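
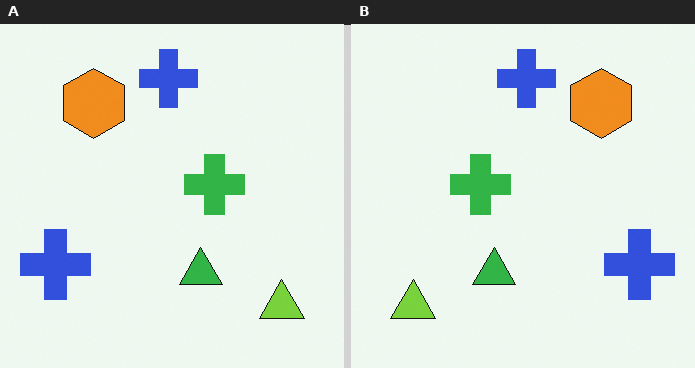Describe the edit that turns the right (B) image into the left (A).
Flipped horizontally (left ↔ right).

The lime triangle is in the bottom-left of the right (B) image and the bottom-right of the left (A) — shapes on opposite sides of the vertical midline have swapped in a mirror flip.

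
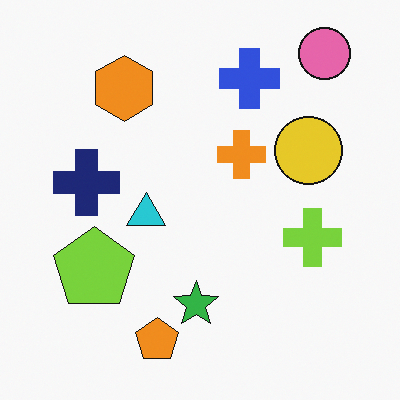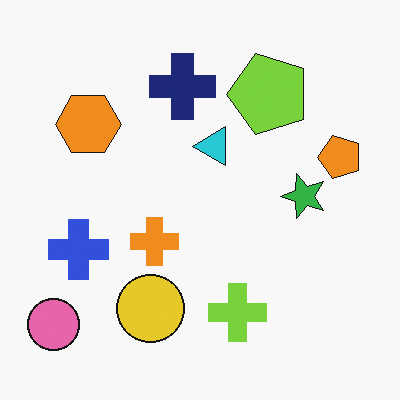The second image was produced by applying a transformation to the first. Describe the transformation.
The second image is the first transposed (reflected across the top-left ↔ bottom-right diagonal).

Shapes have swapped their row and column positions — what was in the top-right is now in the bottom-left — a diagonal reflection.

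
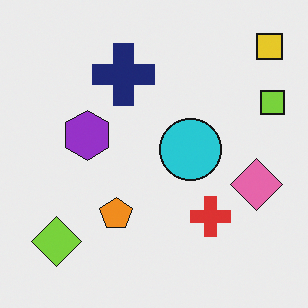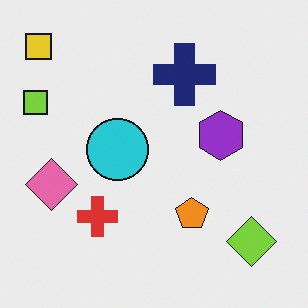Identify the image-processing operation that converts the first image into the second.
The transformation is: flipped horizontally (left ↔ right).

The lime square is in the top-right of the first image and the top-left of the second — shapes on opposite sides of the vertical midline have swapped in a mirror flip.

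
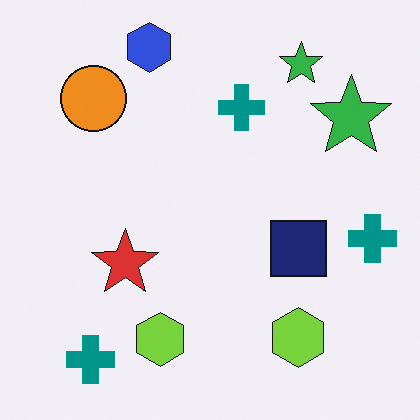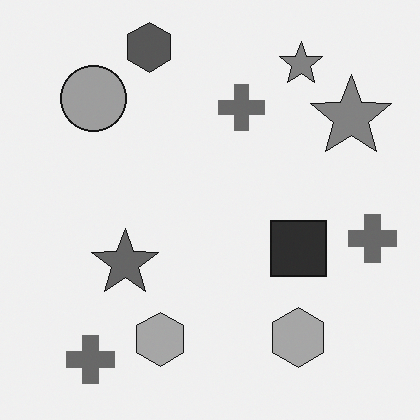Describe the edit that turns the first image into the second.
The second image is the first converted to grayscale.

All color is removed — every shape is now a shade of grey.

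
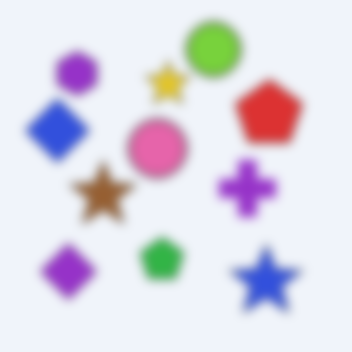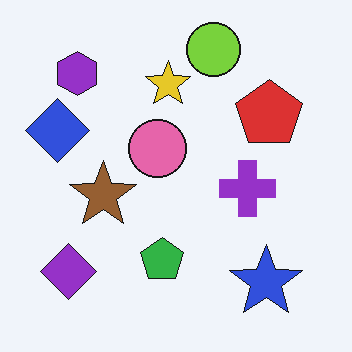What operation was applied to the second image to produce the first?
The image was strongly gaussian-blurred.

Shape edges and outlines are uniformly softened across the whole image.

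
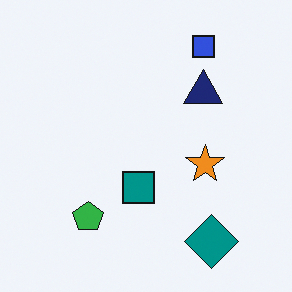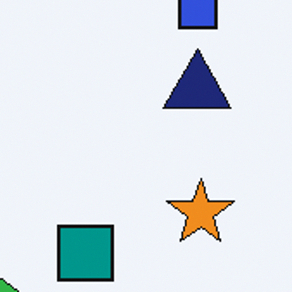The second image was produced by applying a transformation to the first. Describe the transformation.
This is the original image cropped to a noticeably smaller region and rescaled.

The visible shapes are larger and the field of view is narrower; shapes near the original edges may be partly or wholly outside the frame — a crop-and-rescale.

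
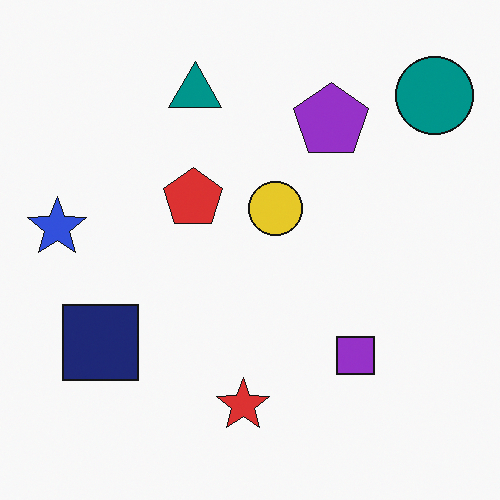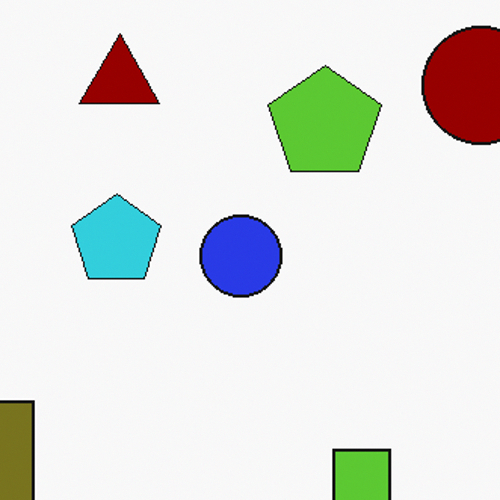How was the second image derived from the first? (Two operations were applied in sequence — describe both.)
The transformation is: hue-shifted by a large amount, then cropped to a modestly smaller region and rescaled.

Every shape's color has rotated by the same amount around the hue wheel — a uniform hue shift. The visible shapes are larger and the field of view is narrower; shapes near the original edges may be partly or wholly outside the frame — a crop-and-rescale.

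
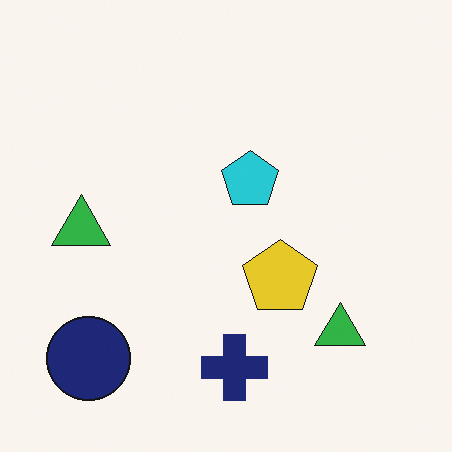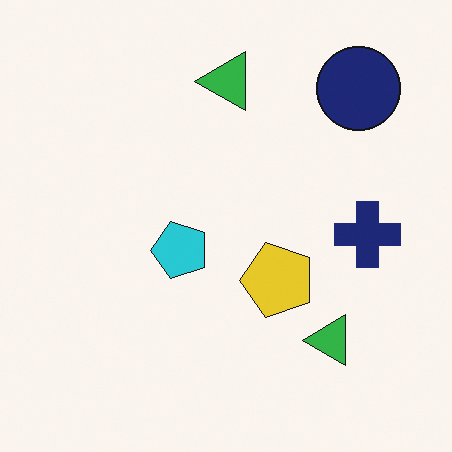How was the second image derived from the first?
It was transposed (reflected across the top-left ↔ bottom-right diagonal).

Shapes have swapped their row and column positions — what was in the top-right is now in the bottom-left — a diagonal reflection.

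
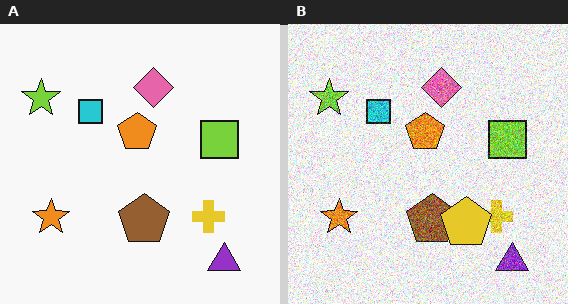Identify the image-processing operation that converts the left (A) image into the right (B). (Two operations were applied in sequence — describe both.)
Degraded with strong gaussian noise, then overlaid with an additional yellow pentagon.

Random speckle covers the whole image, including the flat background. A yellow pentagon appears in the right (B) image that is absent from the left (A).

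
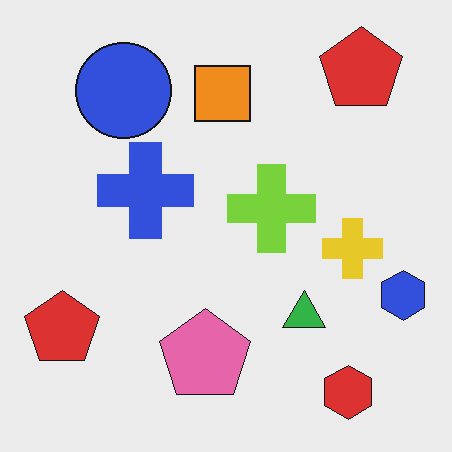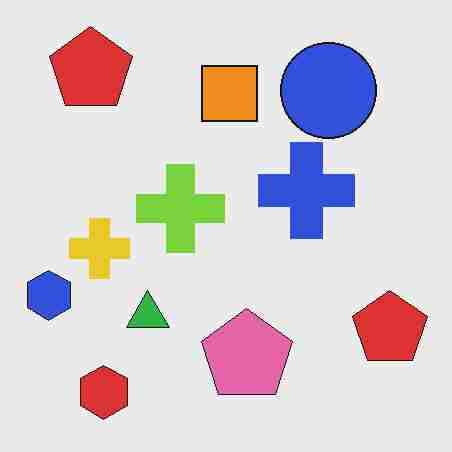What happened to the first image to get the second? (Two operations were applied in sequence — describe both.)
It was flipped horizontally (left ↔ right), then degraded with heavy JPEG compression.

The blue hexagon is in the right of the first image and the left of the second — shapes on opposite sides of the vertical midline have swapped in a mirror flip. Blocky 8×8 compression artifacts appear around shape edges and the flat background shows ringing — characteristic JPEG degradation.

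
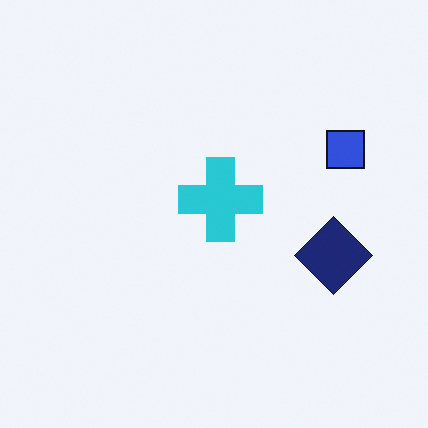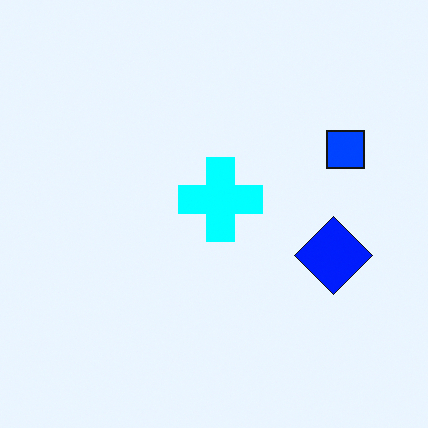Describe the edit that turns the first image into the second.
It was made much more vivid (saturation change).

All colors are more vivid — a global saturation change.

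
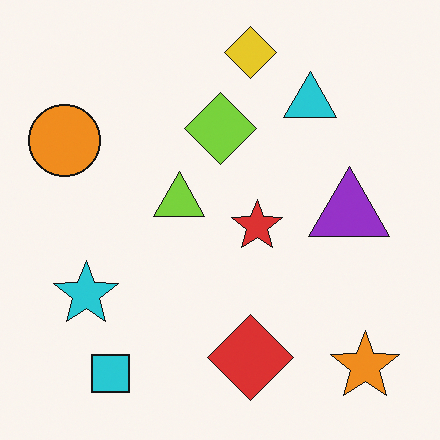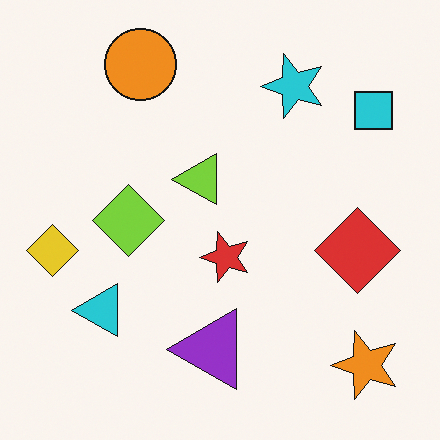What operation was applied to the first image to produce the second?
Transposed (reflected across the top-left ↔ bottom-right diagonal).

Shapes have swapped their row and column positions — what was in the top-right is now in the bottom-left — a diagonal reflection.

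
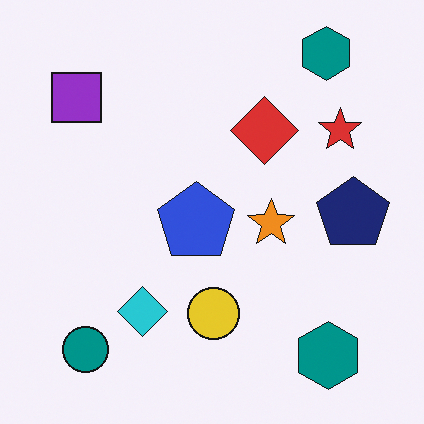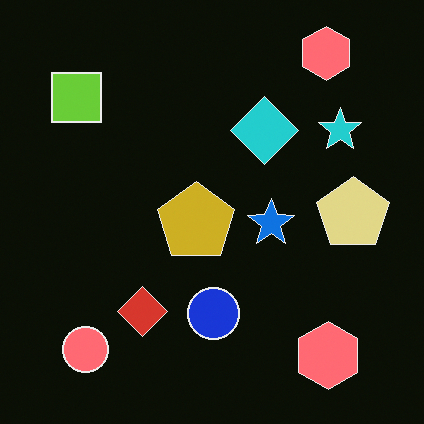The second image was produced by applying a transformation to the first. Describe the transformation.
The second image is the first color-inverted (negative).

The light background has become dark and every shape's color is its complement — a photographic negative.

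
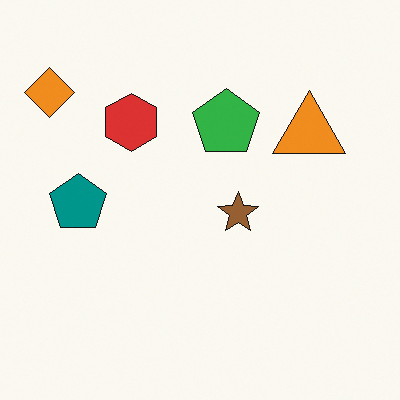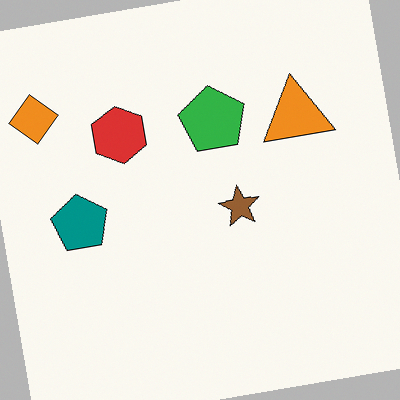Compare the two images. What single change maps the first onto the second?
It was rotated counter-clockwise by a small amount.

Every shape is tilted by the same angle and the image corners show triangular fill wedges — a whole-image rotation by a non-right angle.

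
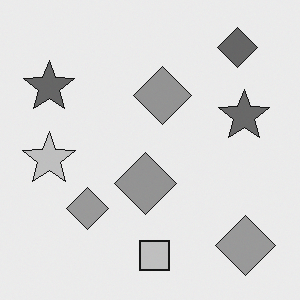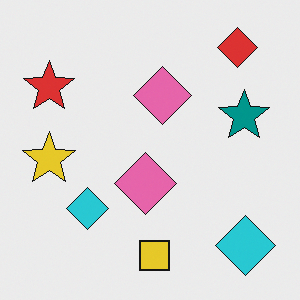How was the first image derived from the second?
It was converted to grayscale.

All color is removed — every shape is now a shade of grey.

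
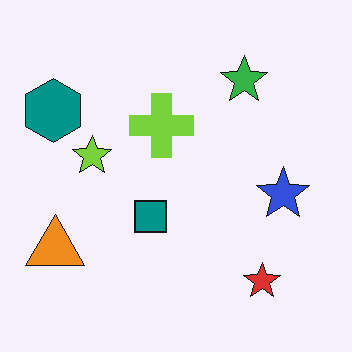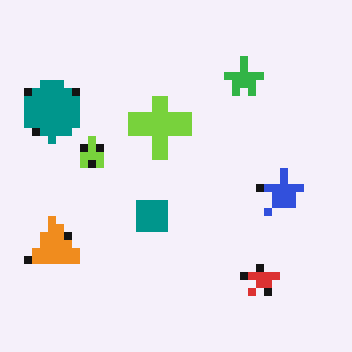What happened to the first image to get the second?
This is the original image moderately pixelated.

Shapes are reduced to large square blocks; fine edges and outlines are lost — a downscale-then-upscale (mosaic) effect.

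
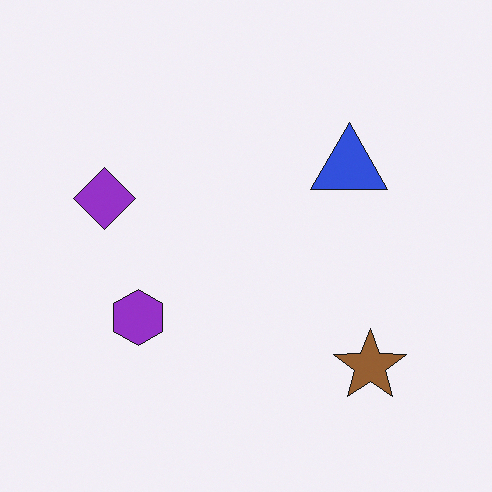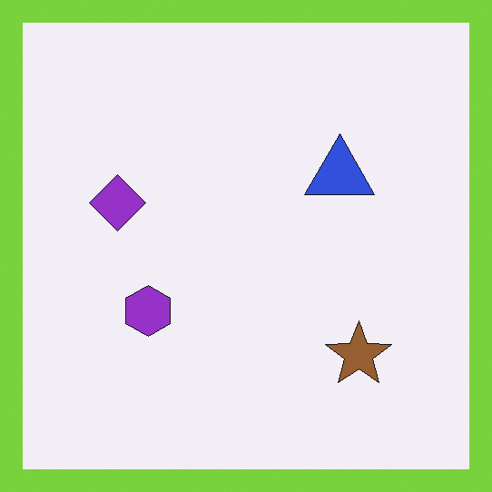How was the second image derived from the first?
Framed with a lime border.

A solid lime frame runs around the edge of the second image, with the content slightly shrunk inside it.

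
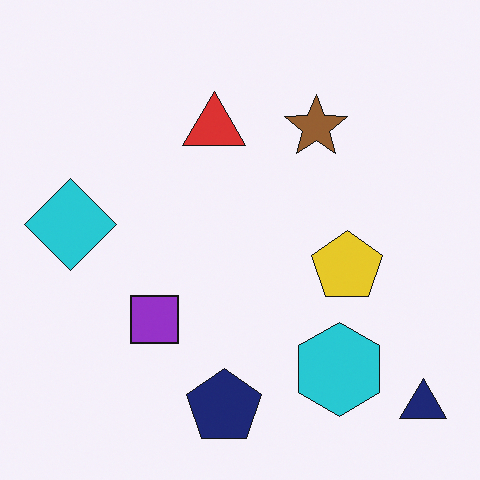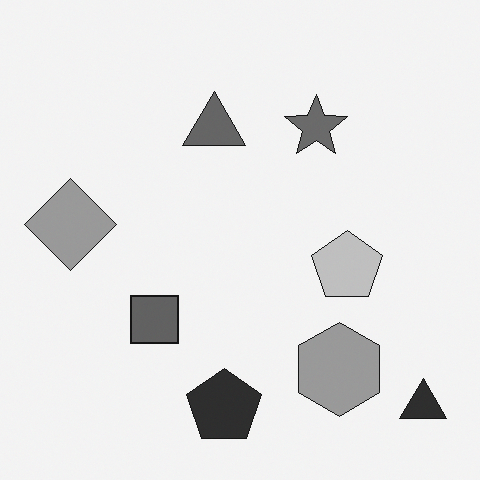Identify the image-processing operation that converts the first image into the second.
The second image is the first converted to grayscale.

All color is removed — every shape is now a shade of grey.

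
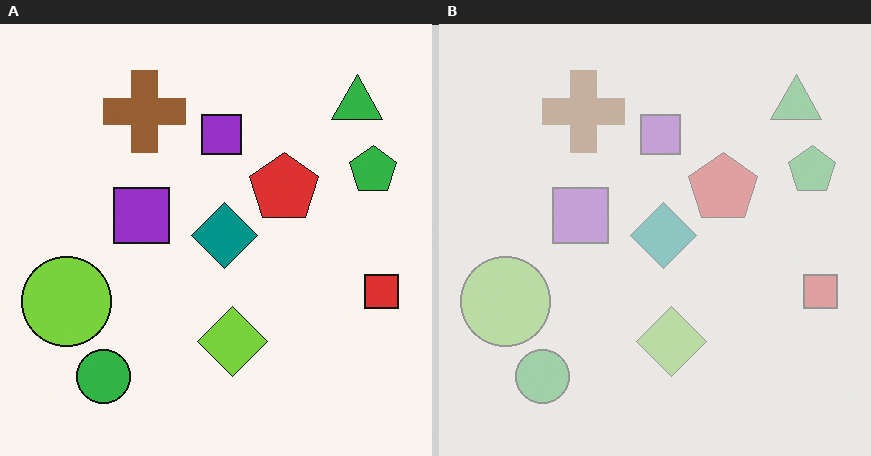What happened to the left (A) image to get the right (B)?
The right (B) image is the left (A) washed out (contrast reduced).

Tones are pushed toward mid-grey across the whole image — a global contrast change.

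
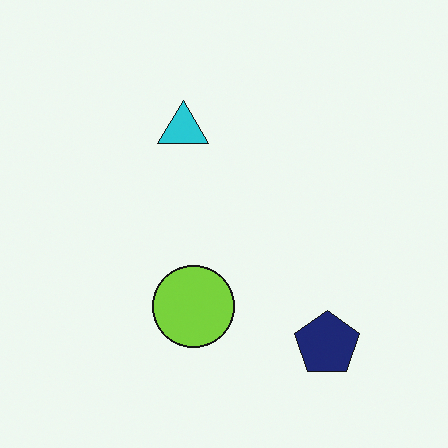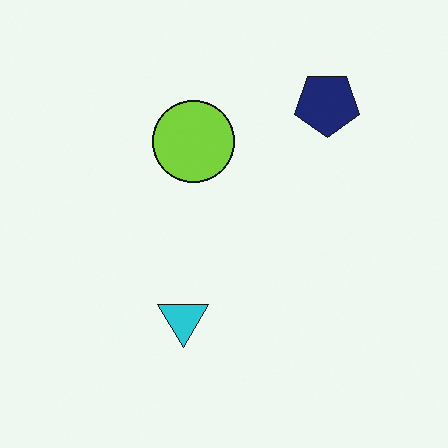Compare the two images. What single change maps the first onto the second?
It was flipped vertically (top ↔ bottom).

The navy pentagon is in the bottom-right of the first image and the top-right of the second — shapes on opposite sides of the horizontal midline have swapped in a mirror flip.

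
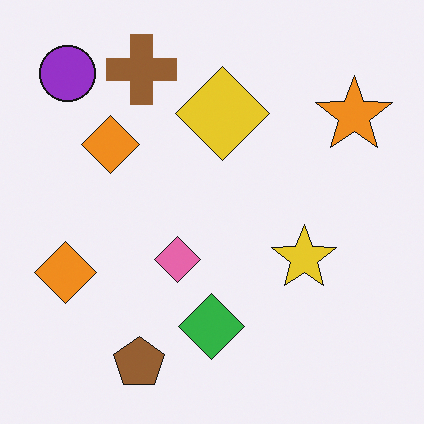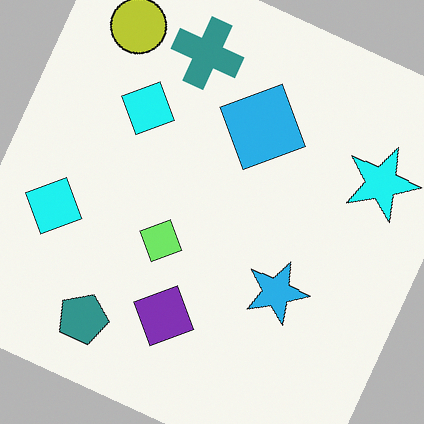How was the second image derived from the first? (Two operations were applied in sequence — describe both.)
This is the original image hue-shifted by a moderate amount, then rotated clockwise by a moderate amount.

Every shape's color has rotated by the same amount around the hue wheel — a uniform hue shift. Every shape is tilted by the same angle and the image corners show triangular fill wedges — a whole-image rotation by a non-right angle.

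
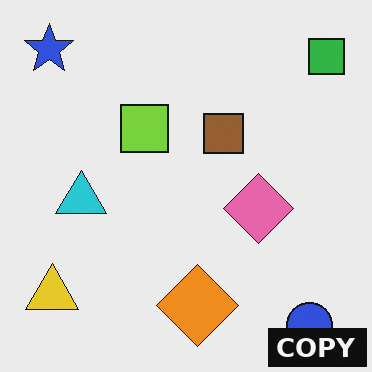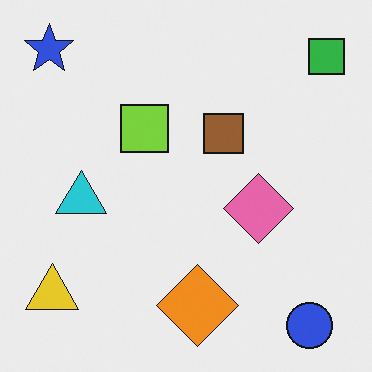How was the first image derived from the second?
It was watermarked with the text "COPY" in the lower-right corner.

A dark label reading "COPY" appears in the lower-right corner.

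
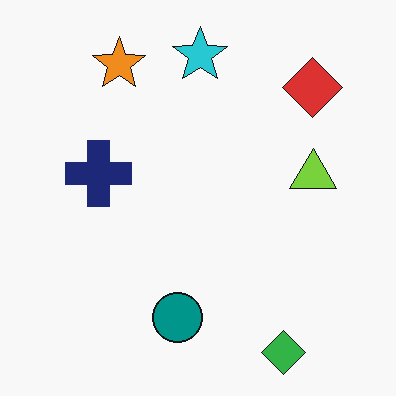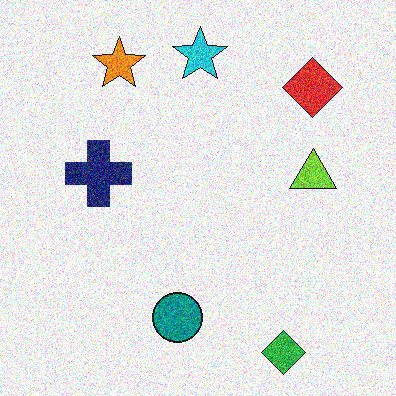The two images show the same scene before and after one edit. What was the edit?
The transformation is: degraded with a thick layer of grain.

Random speckle covers the whole image, including the flat background.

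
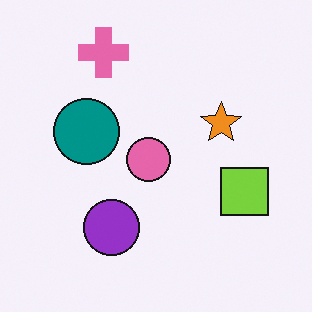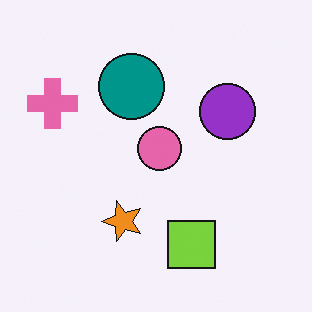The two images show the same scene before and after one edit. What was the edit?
The second image is the first transposed (reflected across the top-left ↔ bottom-right diagonal).

Shapes have swapped their row and column positions — what was in the top-right is now in the bottom-left — a diagonal reflection.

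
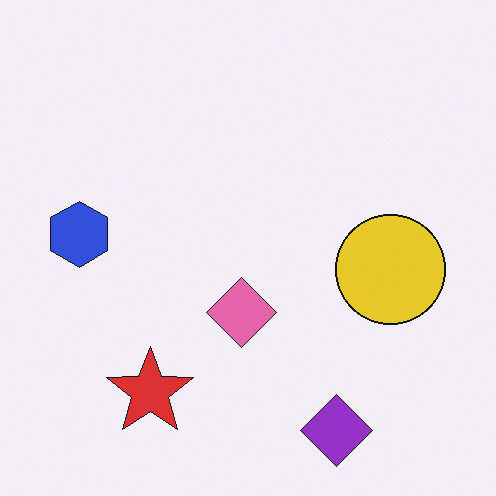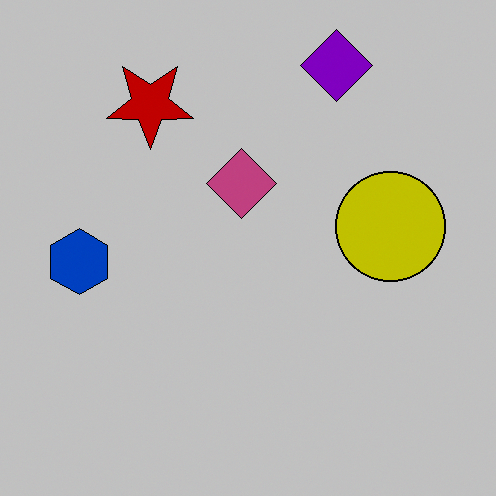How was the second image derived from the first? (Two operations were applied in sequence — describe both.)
The image was aggressively posterized, then flipped vertically (top ↔ bottom).

Each flat color has snapped to a coarser quantized level — most visibly, the near-white background has dropped to a flat grey. The purple diamond is in the bottom-right of the first image and the top-right of the second — shapes on opposite sides of the horizontal midline have swapped in a mirror flip.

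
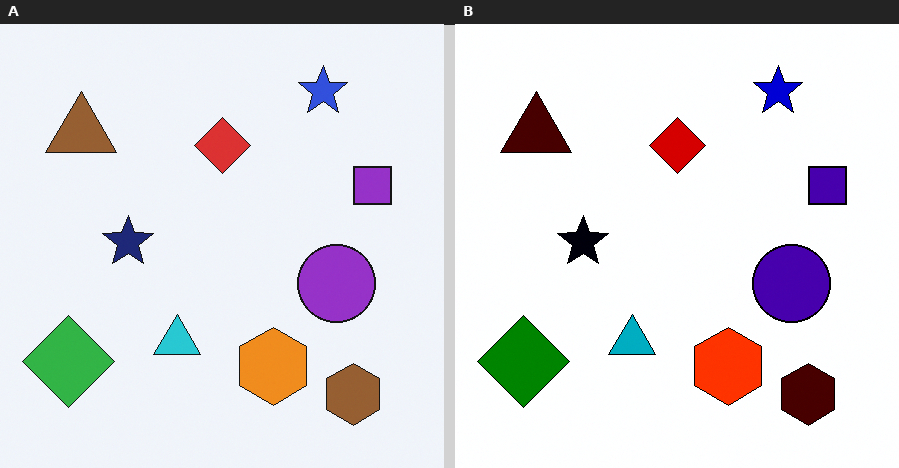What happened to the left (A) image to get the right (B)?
It was given much higher contrast.

Tones are pushed away from mid-grey across the whole image — a global contrast change.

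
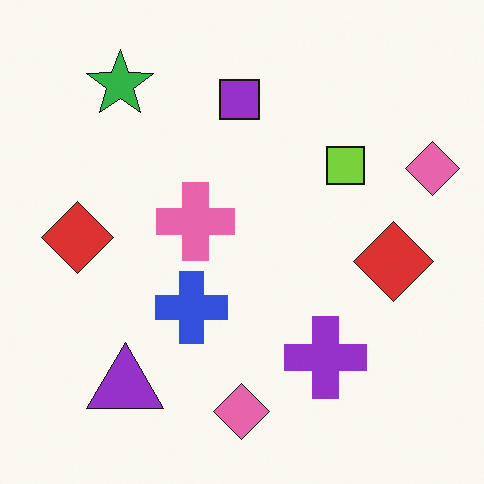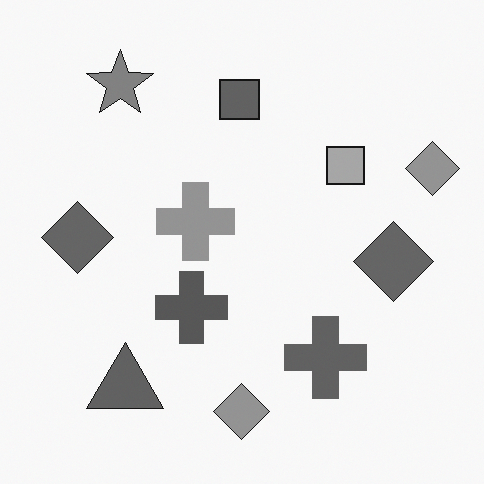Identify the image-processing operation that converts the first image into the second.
This is the original image converted to grayscale.

All color is removed — every shape is now a shade of grey.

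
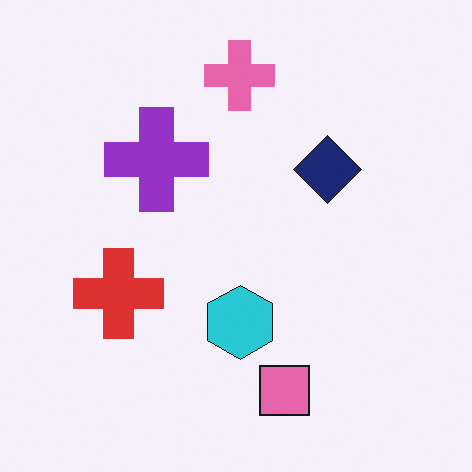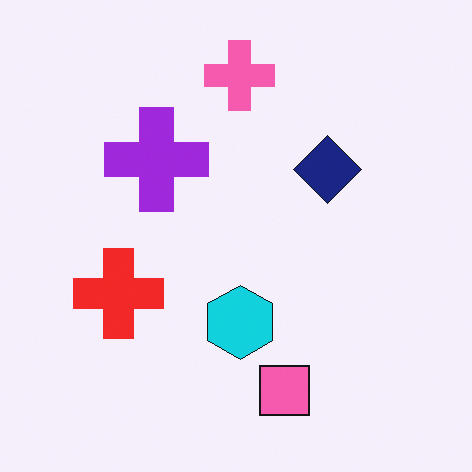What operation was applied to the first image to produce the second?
This is the original image slightly oversaturated.

All colors are more vivid — a global saturation change.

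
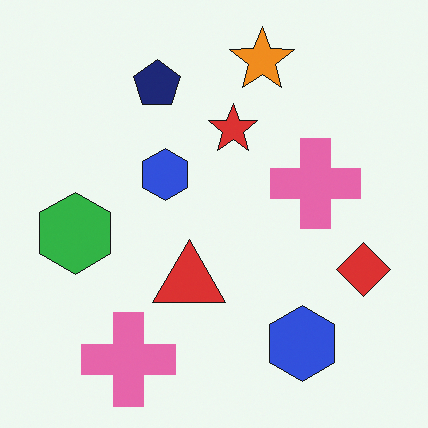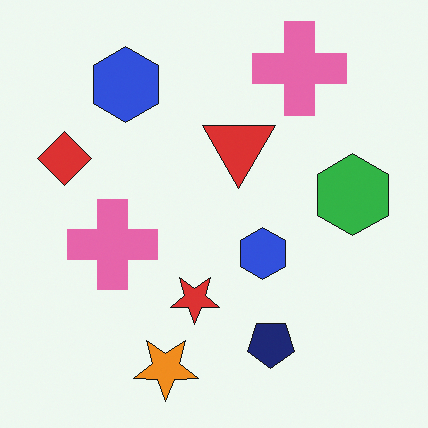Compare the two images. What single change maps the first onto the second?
It was rotated 180°.

The orange star sits in the top of the first image and the bottom of the second — consistent with a whole-image 180° rotation.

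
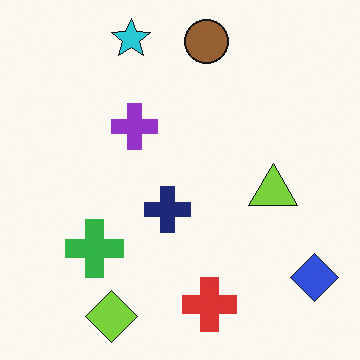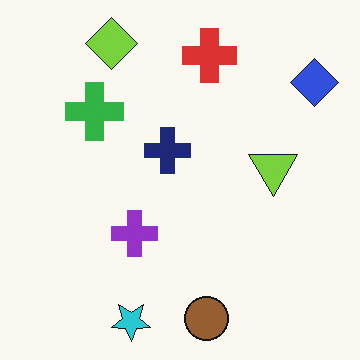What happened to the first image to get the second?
It was flipped vertically (top ↔ bottom).

The cyan star is in the top of the first image and the bottom of the second — shapes on opposite sides of the horizontal midline have swapped in a mirror flip.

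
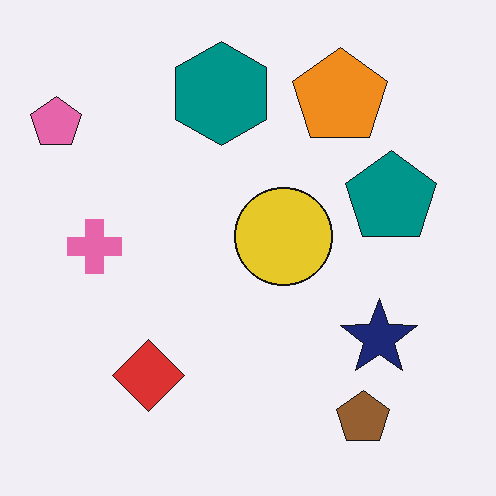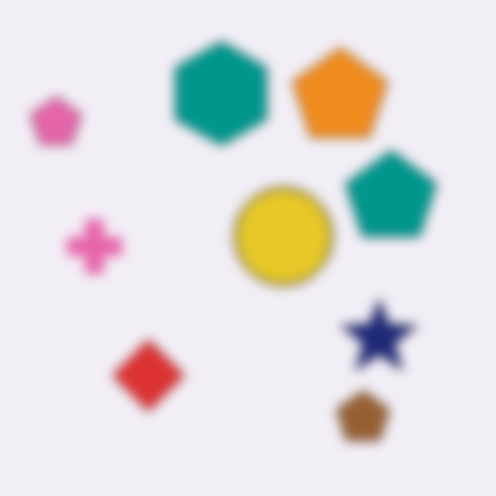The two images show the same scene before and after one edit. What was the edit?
This is the original image heavily blurred.

Shape edges and outlines are uniformly softened across the whole image.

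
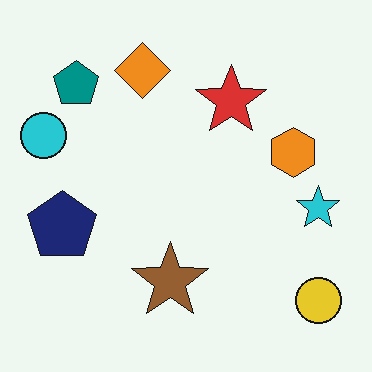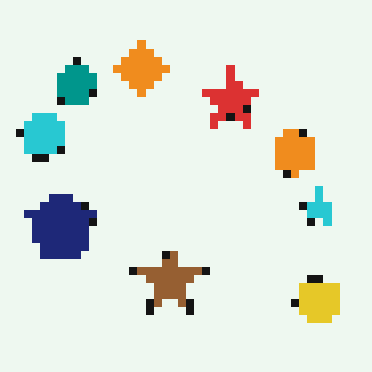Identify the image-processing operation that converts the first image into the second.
Pixelated into visible square blocks.

Shapes are reduced to large square blocks; fine edges and outlines are lost — a downscale-then-upscale (mosaic) effect.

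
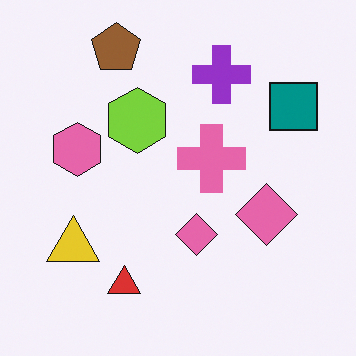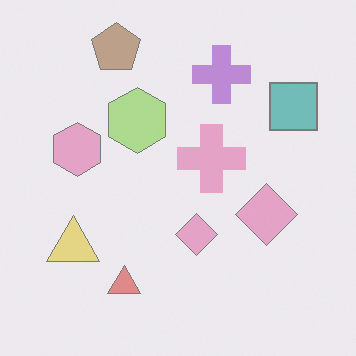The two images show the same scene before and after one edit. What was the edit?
The second image is the first washed out (contrast reduced).

Tones are pushed toward mid-grey across the whole image — a global contrast change.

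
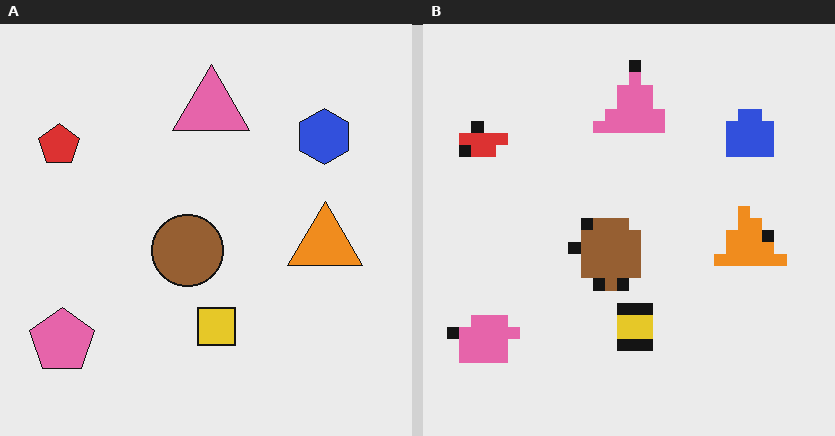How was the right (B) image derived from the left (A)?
Heavily pixelated into large blocks.

Shapes are reduced to large square blocks; fine edges and outlines are lost — a downscale-then-upscale (mosaic) effect.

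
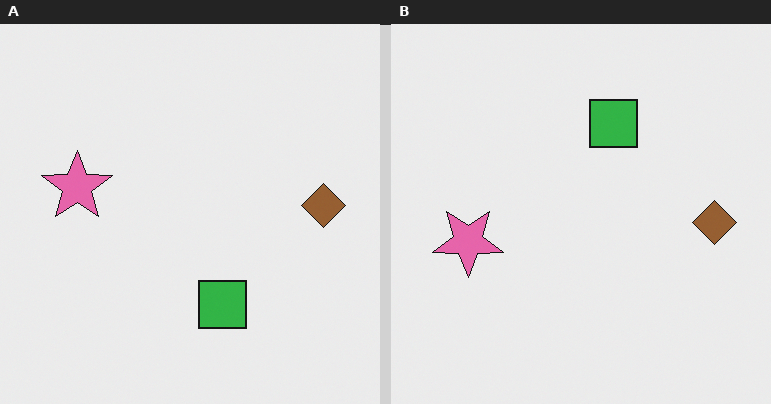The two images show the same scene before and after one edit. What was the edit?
Flipped vertically (top ↔ bottom).

The green square is in the bottom of the left (A) image and the top of the right (B) — shapes on opposite sides of the horizontal midline have swapped in a mirror flip.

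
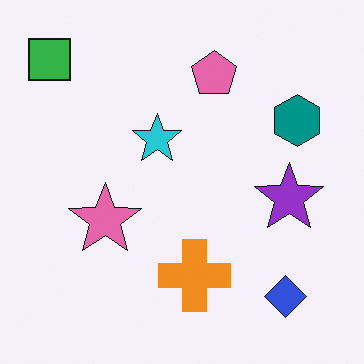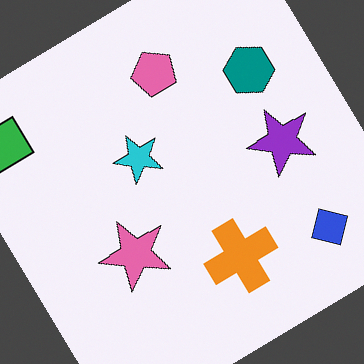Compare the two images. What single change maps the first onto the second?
It was rotated counter-clockwise by a large amount — several tens of degrees.

Every shape is tilted by the same angle and the image corners show triangular fill wedges — a whole-image rotation by a non-right angle.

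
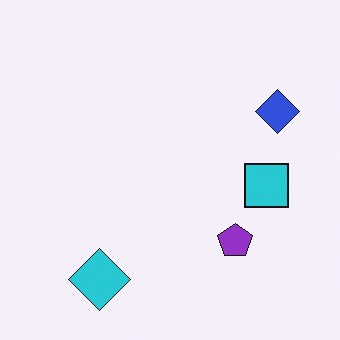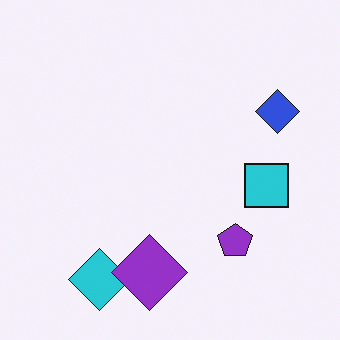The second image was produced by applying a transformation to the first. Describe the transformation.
This is the original image overlaid with an additional purple diamond.

A purple diamond appears in the second image that is absent from the first.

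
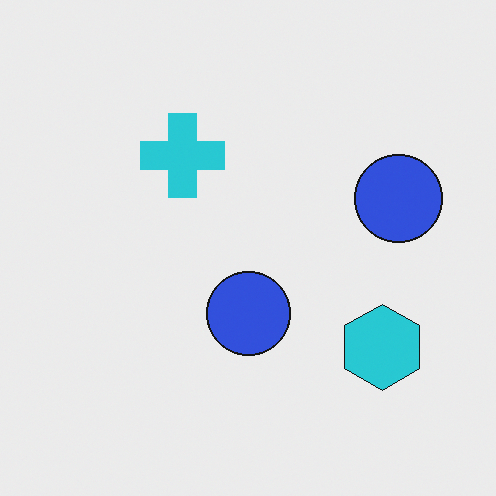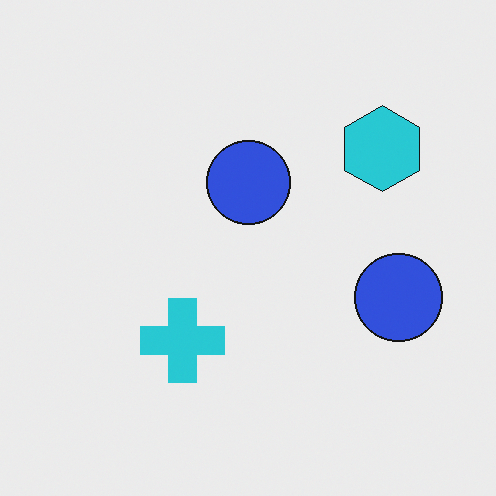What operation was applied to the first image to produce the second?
The image was flipped vertically (top ↔ bottom).

The cyan hexagon is in the bottom-right of the first image and the top-right of the second — shapes on opposite sides of the horizontal midline have swapped in a mirror flip.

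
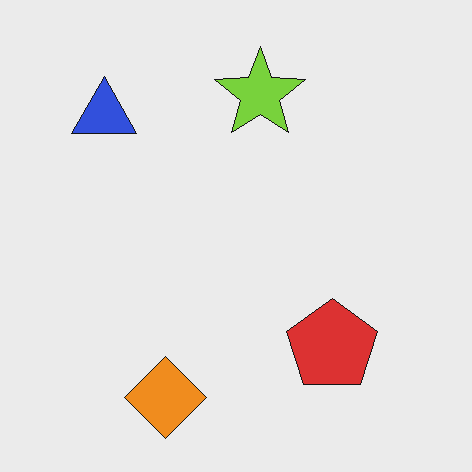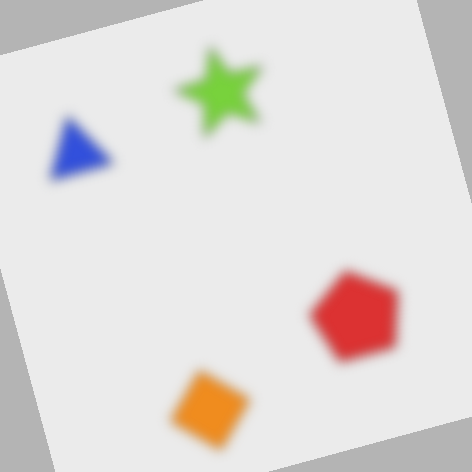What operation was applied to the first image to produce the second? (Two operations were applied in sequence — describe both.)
The transformation is: strongly gaussian-blurred, then rotated counter-clockwise by a clearly visible amount.

Shape edges and outlines are uniformly softened across the whole image. Every shape is tilted by the same angle and the image corners show triangular fill wedges — a whole-image rotation by a non-right angle.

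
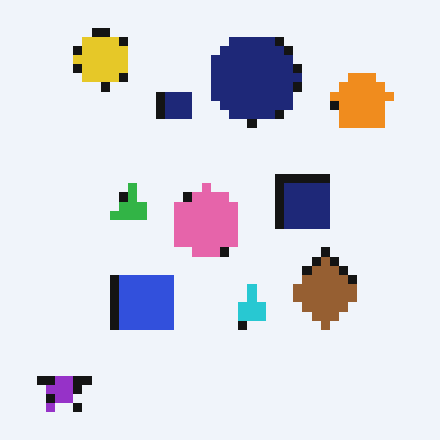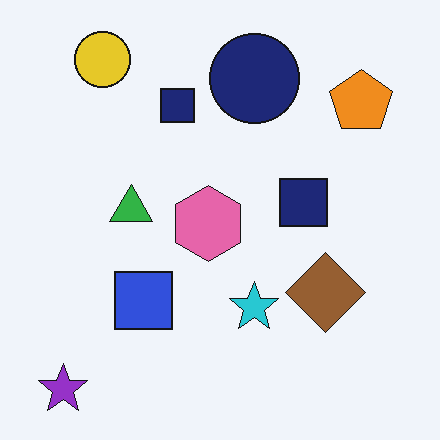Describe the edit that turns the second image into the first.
The first image is the second heavily pixelated into large blocks.

Shapes are reduced to large square blocks; fine edges and outlines are lost — a downscale-then-upscale (mosaic) effect.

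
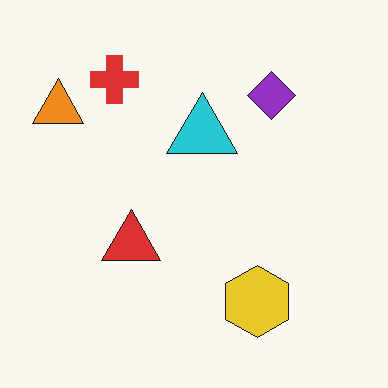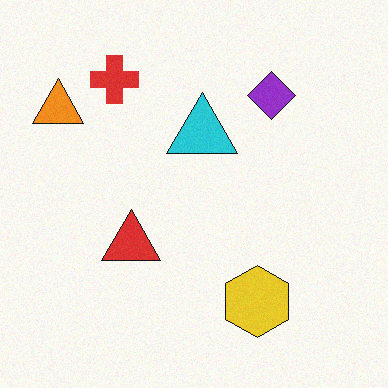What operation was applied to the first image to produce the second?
The image was degraded with a light layer of grain.

Random speckle covers the whole image, including the flat background.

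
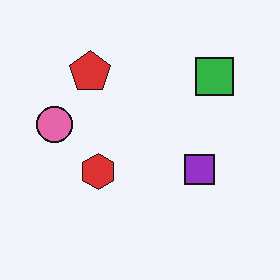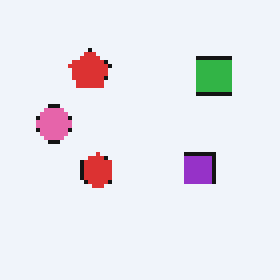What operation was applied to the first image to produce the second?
The second image is the first mildly pixelated.

Shapes are reduced to large square blocks; fine edges and outlines are lost — a downscale-then-upscale (mosaic) effect.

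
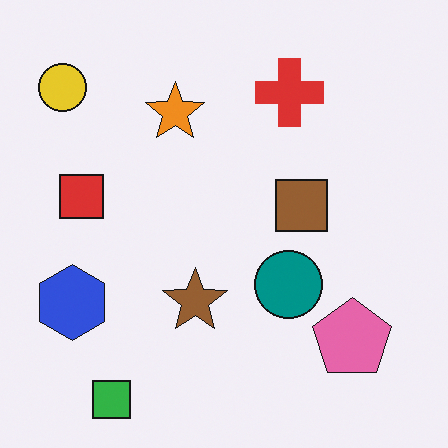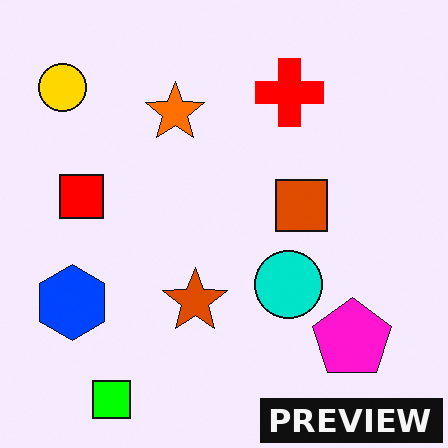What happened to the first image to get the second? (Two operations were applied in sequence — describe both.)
It was made much more vivid (saturation change), then watermarked with the text "PREVIEW" in the lower-right corner.

All colors are more vivid — a global saturation change. A dark label reading "PREVIEW" appears in the lower-right corner.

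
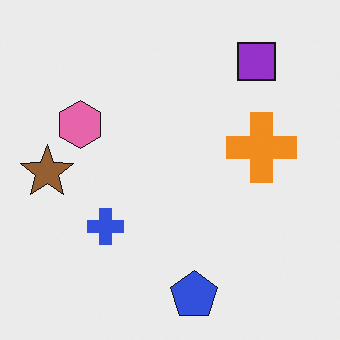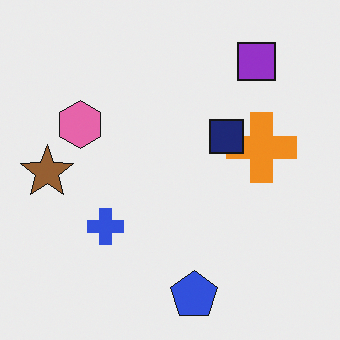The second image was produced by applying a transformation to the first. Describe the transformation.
It was overlaid with an additional navy square.

A navy square appears in the second image that is absent from the first.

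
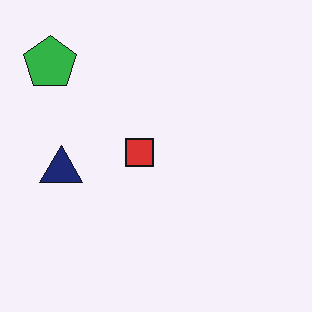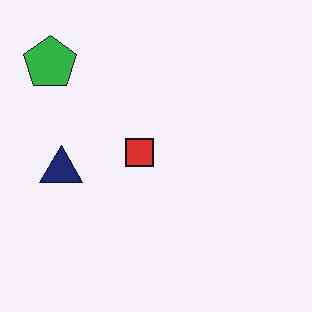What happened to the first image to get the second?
The transformation is: JPEG-compressed with visible artifacts.

Blocky 8×8 compression artifacts appear around shape edges and the flat background shows ringing — characteristic JPEG degradation.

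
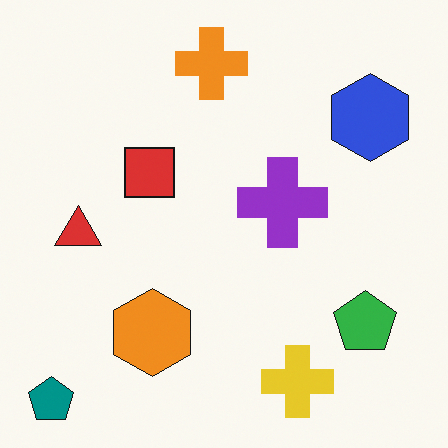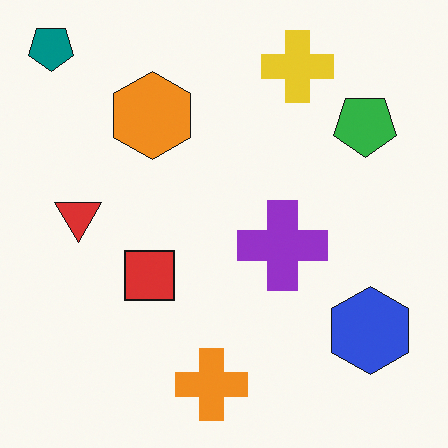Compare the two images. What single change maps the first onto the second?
This is the original image flipped vertically (top ↔ bottom).

The teal pentagon is in the bottom-left of the first image and the top-left of the second — shapes on opposite sides of the horizontal midline have swapped in a mirror flip.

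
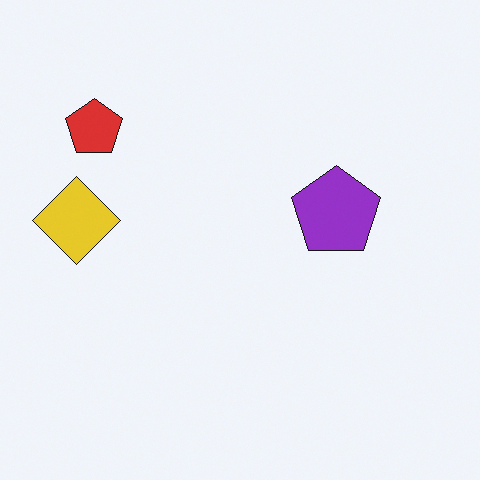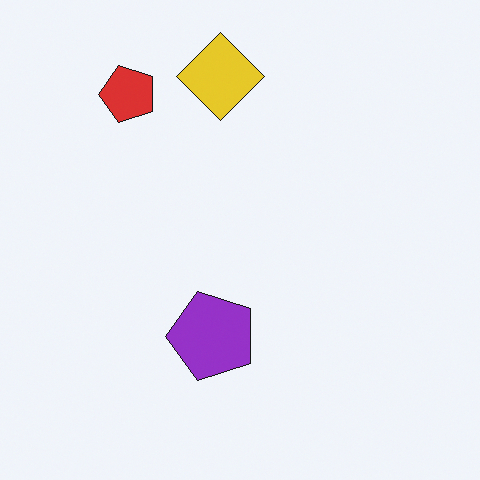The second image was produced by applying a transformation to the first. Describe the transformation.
The image was transposed (reflected across the top-left ↔ bottom-right diagonal).

Shapes have swapped their row and column positions — what was in the top-right is now in the bottom-left — a diagonal reflection.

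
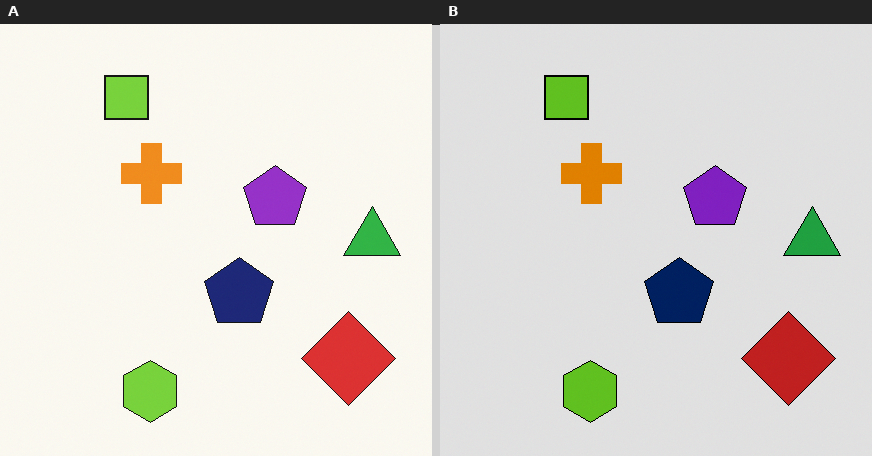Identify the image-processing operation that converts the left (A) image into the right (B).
Moderately posterized.

Each flat color has snapped to a coarser quantized level — most visibly, the near-white background has dropped to a flat grey.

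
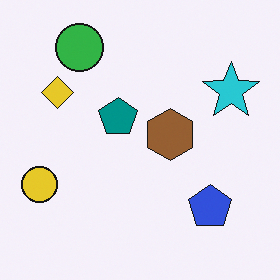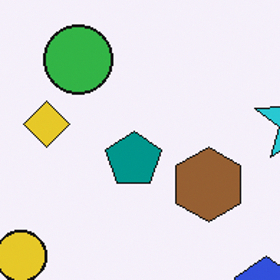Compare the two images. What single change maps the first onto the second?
This is the original image cropped to a modestly smaller region and rescaled.

The visible shapes are larger and the field of view is narrower; shapes near the original edges may be partly or wholly outside the frame — a crop-and-rescale.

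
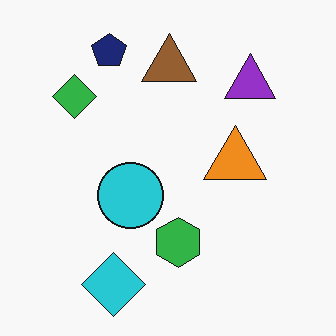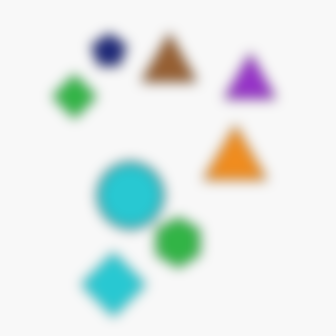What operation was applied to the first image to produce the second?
This is the original image strongly gaussian-blurred.

Shape edges and outlines are uniformly softened across the whole image.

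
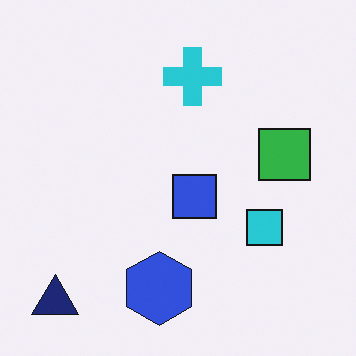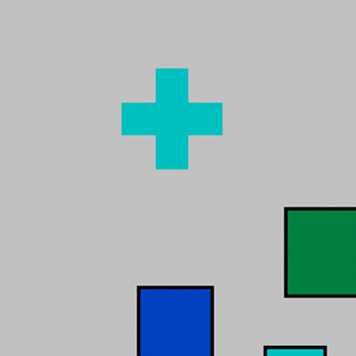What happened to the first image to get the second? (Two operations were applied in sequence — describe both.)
It was heavily posterized to just a handful of flat colors, then cropped to a noticeably smaller region and rescaled.

Each flat color has snapped to a coarser quantized level — most visibly, the near-white background has dropped to a flat grey. The visible shapes are larger and the field of view is narrower; shapes near the original edges may be partly or wholly outside the frame — a crop-and-rescale.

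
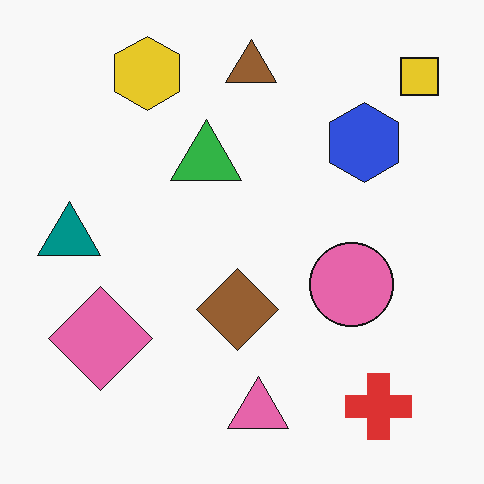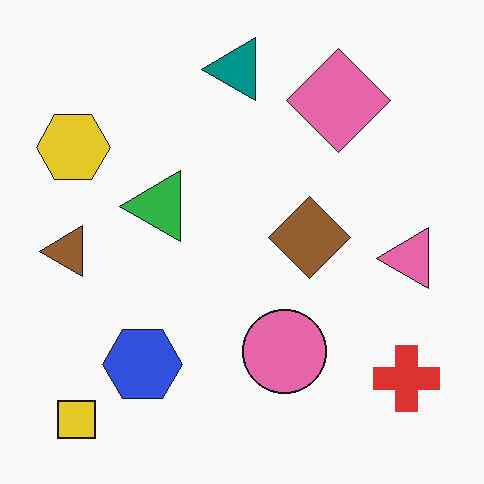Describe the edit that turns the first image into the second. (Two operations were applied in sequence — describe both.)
This is the original image given moderate JPEG compression, then transposed (reflected across the top-left ↔ bottom-right diagonal).

Blocky 8×8 compression artifacts appear around shape edges and the flat background shows ringing — characteristic JPEG degradation. Shapes have swapped their row and column positions — what was in the top-right is now in the bottom-left — a diagonal reflection.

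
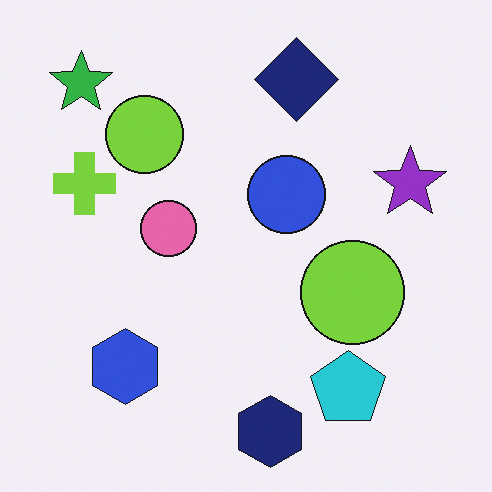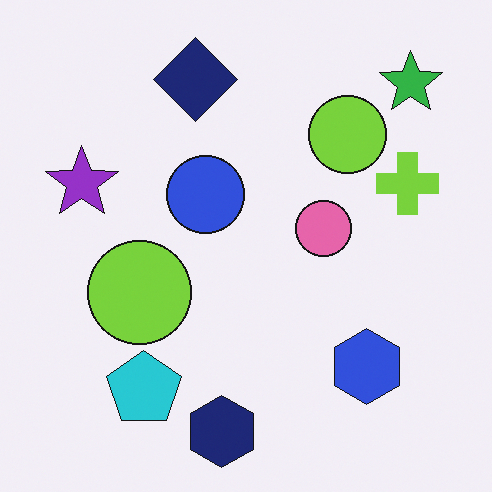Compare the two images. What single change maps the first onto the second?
This is the original image flipped horizontally (left ↔ right).

The green star is in the top-left of the first image and the top-right of the second — shapes on opposite sides of the vertical midline have swapped in a mirror flip.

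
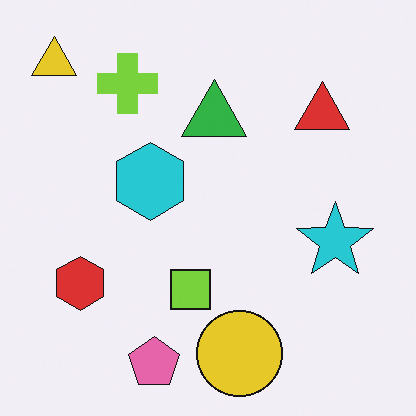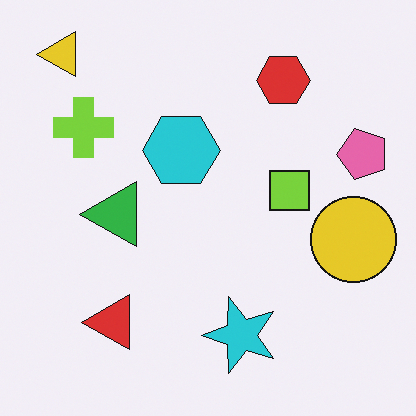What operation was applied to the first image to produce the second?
It was transposed (reflected across the top-left ↔ bottom-right diagonal).

Shapes have swapped their row and column positions — what was in the top-right is now in the bottom-left — a diagonal reflection.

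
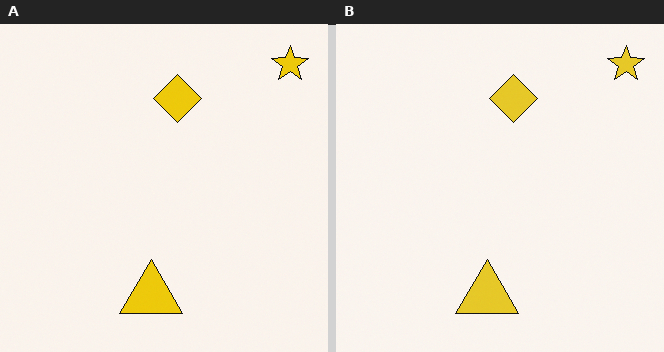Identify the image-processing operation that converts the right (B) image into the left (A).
Slightly oversaturated.

All colors are more vivid — a global saturation change.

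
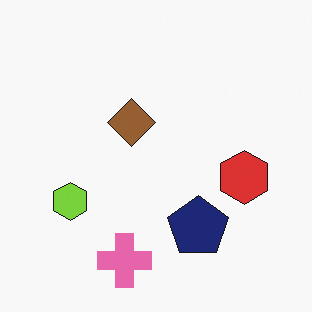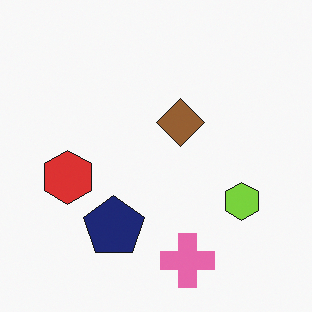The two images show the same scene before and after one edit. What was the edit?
It was flipped horizontally (left ↔ right).

The red hexagon is in the right of the first image and the left of the second — shapes on opposite sides of the vertical midline have swapped in a mirror flip.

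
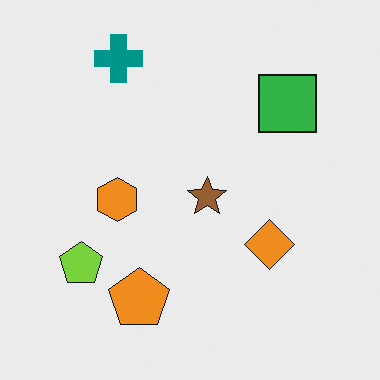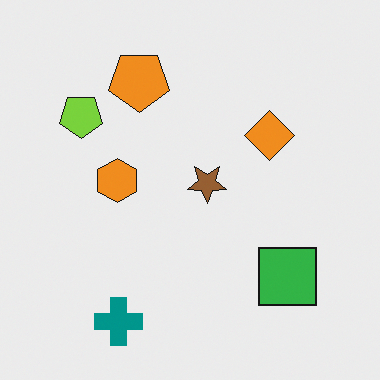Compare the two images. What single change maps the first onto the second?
Flipped vertically (top ↔ bottom).

The teal cross is in the top-left of the first image and the bottom-left of the second — shapes on opposite sides of the horizontal midline have swapped in a mirror flip.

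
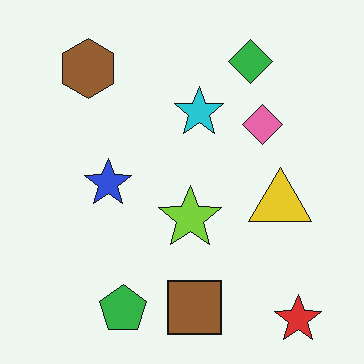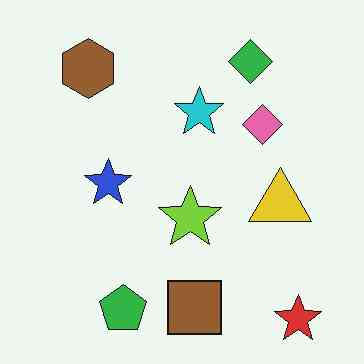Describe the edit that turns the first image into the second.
The image was given moderate JPEG compression.

Blocky 8×8 compression artifacts appear around shape edges and the flat background shows ringing — characteristic JPEG degradation.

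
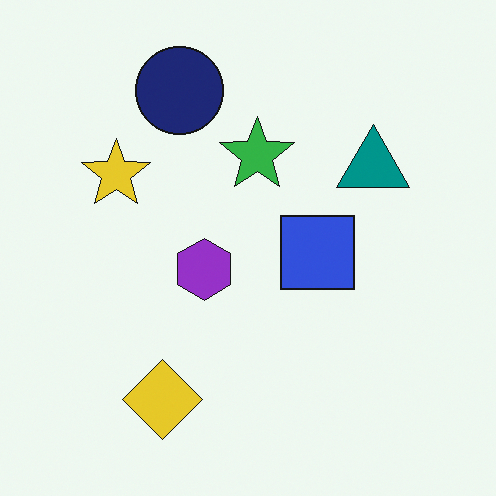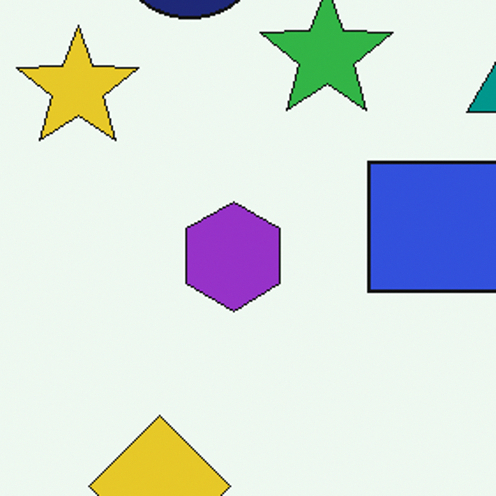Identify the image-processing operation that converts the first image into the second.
This is the original image cropped to a noticeably smaller region and rescaled.

The visible shapes are larger and the field of view is narrower; shapes near the original edges may be partly or wholly outside the frame — a crop-and-rescale.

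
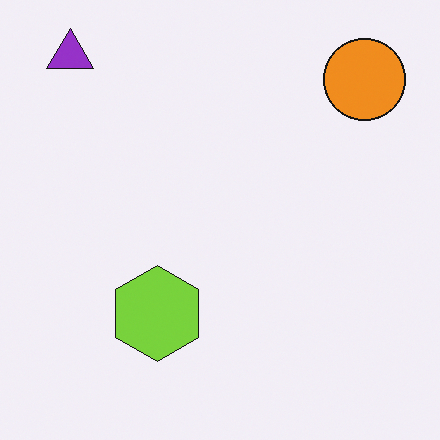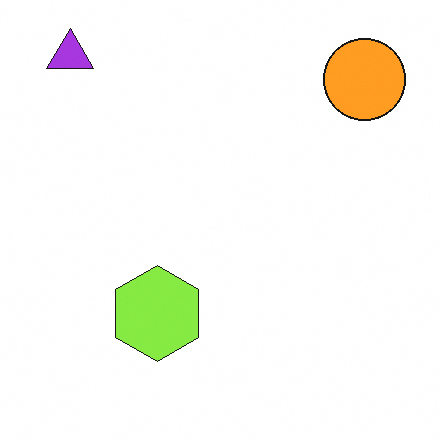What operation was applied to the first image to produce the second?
The transformation is: slightly brightened.

Every pixel — background and shapes alike — is uniformly brightened.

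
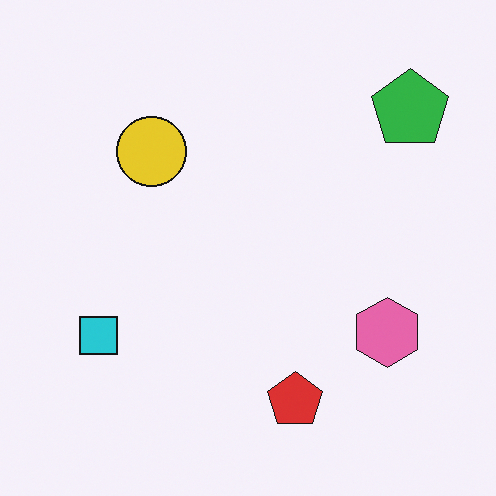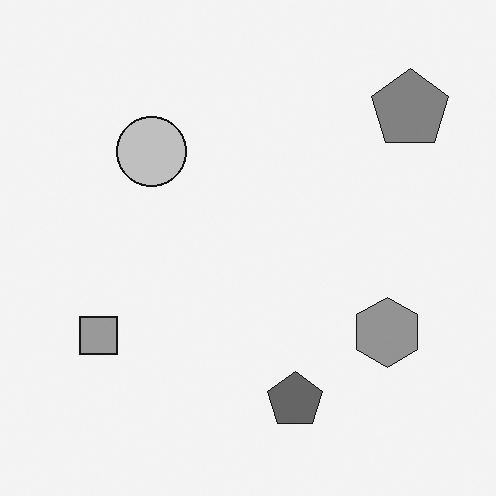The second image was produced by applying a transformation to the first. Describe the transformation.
Converted to grayscale.

All color is removed — every shape is now a shade of grey.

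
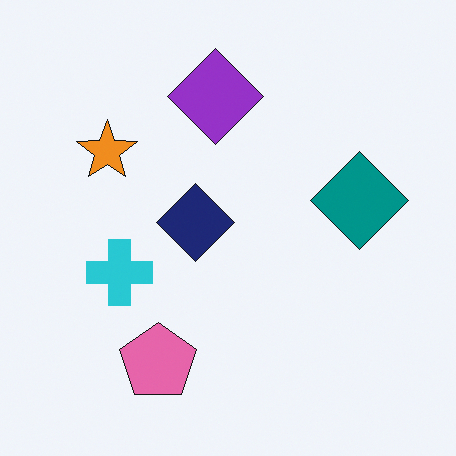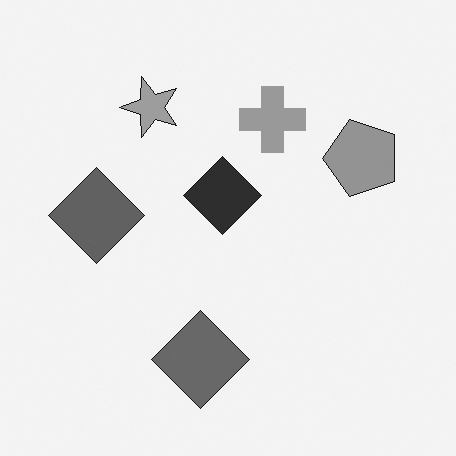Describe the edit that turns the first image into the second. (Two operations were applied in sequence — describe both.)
The transformation is: transposed (reflected across the top-left ↔ bottom-right diagonal), then converted to grayscale.

Shapes have swapped their row and column positions — what was in the top-right is now in the bottom-left — a diagonal reflection. All color is removed — every shape is now a shade of grey.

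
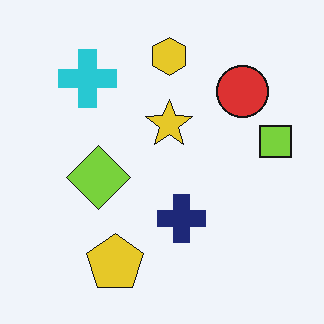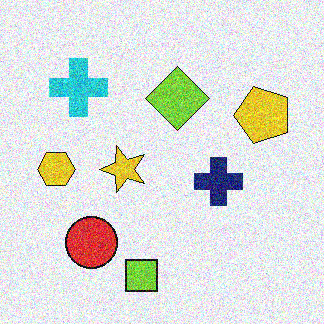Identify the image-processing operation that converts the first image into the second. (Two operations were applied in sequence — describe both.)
The transformation is: transposed (reflected across the top-left ↔ bottom-right diagonal), then degraded with a thick layer of grain.

Shapes have swapped their row and column positions — what was in the top-right is now in the bottom-left — a diagonal reflection. Random speckle covers the whole image, including the flat background.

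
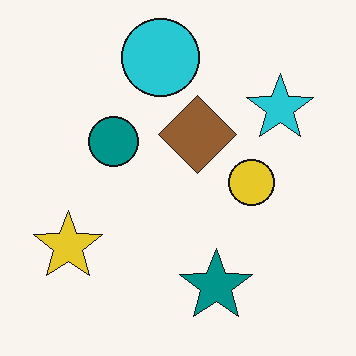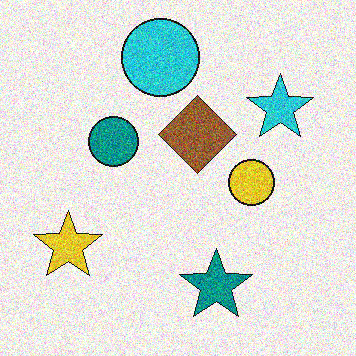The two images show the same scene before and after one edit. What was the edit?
Degraded with a thick layer of grain.

Random speckle covers the whole image, including the flat background.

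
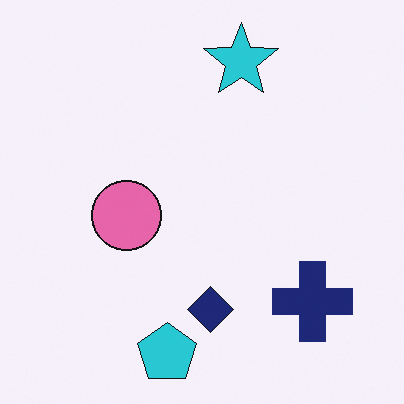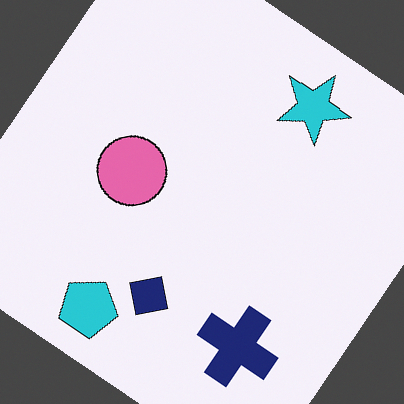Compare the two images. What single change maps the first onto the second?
The second image is the first rotated clockwise by a large amount — several tens of degrees.

Every shape is tilted by the same angle and the image corners show triangular fill wedges — a whole-image rotation by a non-right angle.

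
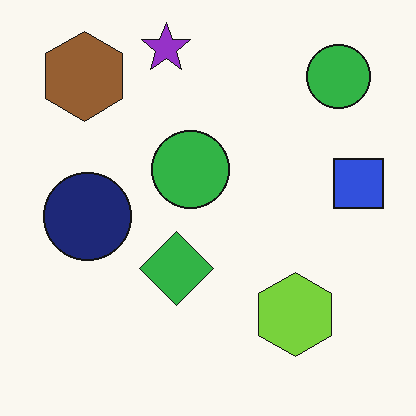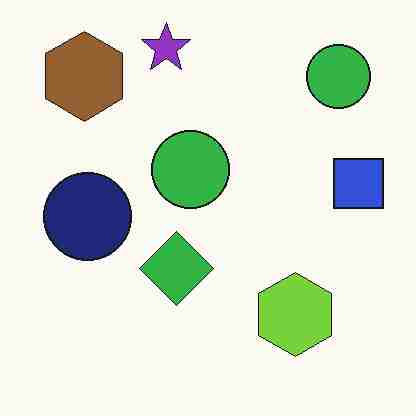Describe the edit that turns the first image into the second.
The image was degraded with heavy JPEG compression.

Blocky 8×8 compression artifacts appear around shape edges and the flat background shows ringing — characteristic JPEG degradation.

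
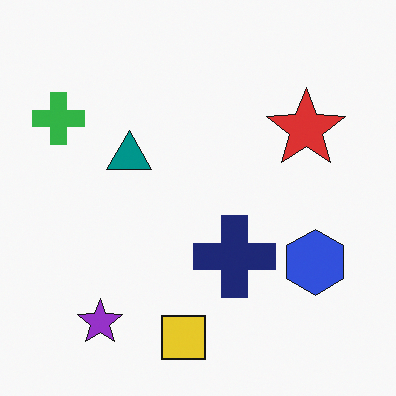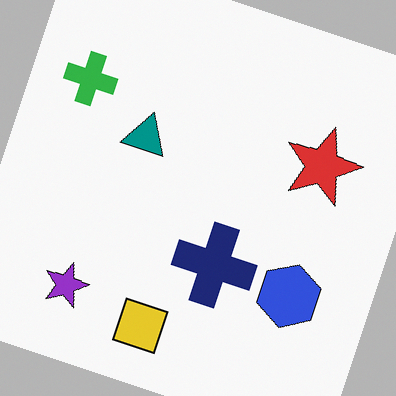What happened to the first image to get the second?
The image was rotated clockwise by a moderate amount.

Every shape is tilted by the same angle and the image corners show triangular fill wedges — a whole-image rotation by a non-right angle.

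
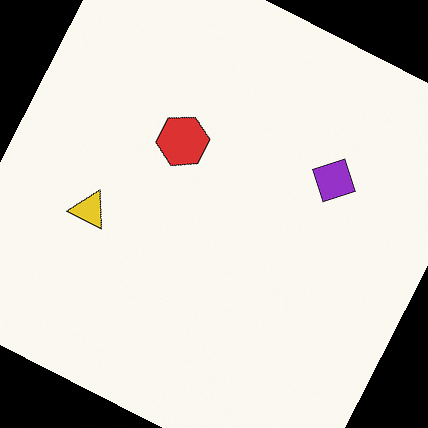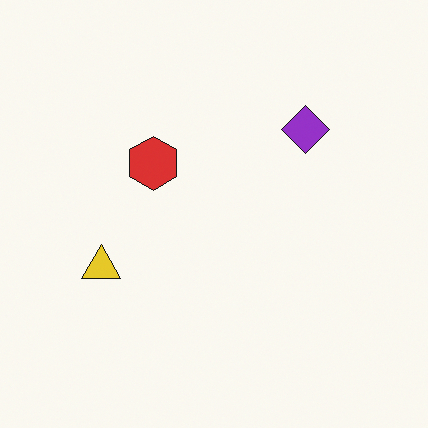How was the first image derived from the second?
This is the original image rotated clockwise by a clearly visible amount.

Every shape is tilted by the same angle and the image corners show triangular fill wedges — a whole-image rotation by a non-right angle.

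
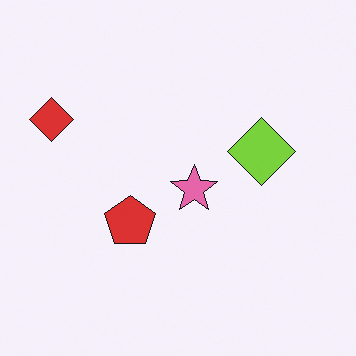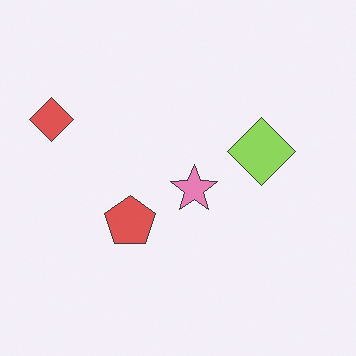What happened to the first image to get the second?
This is the original image given slightly reduced contrast.

Tones are pushed toward mid-grey across the whole image — a global contrast change.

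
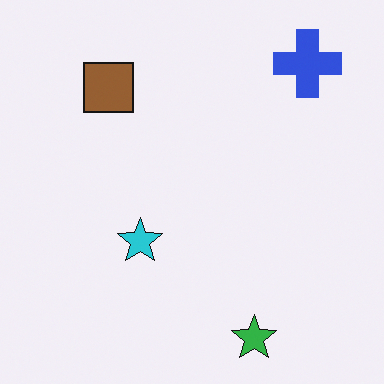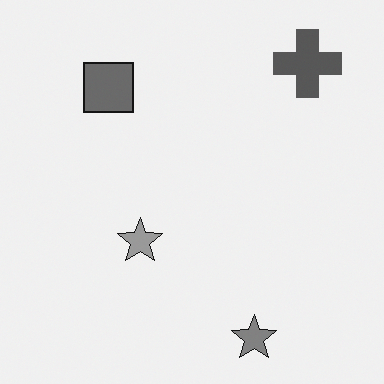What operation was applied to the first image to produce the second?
The transformation is: converted to grayscale.

All color is removed — every shape is now a shade of grey.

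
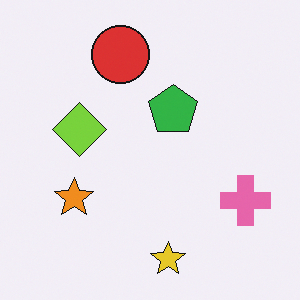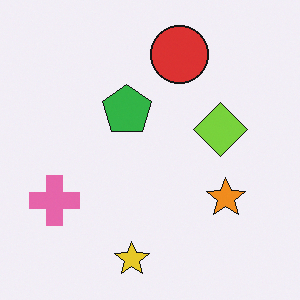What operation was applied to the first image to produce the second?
It was flipped horizontally (left ↔ right).

The pink cross is in the right of the first image and the left of the second — shapes on opposite sides of the vertical midline have swapped in a mirror flip.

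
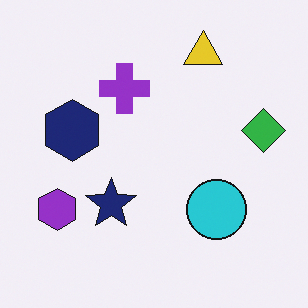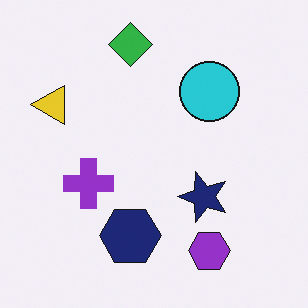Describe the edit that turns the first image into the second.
Rotated 90° counter-clockwise.

The yellow triangle sits in the top of the first image and the left of the second — consistent with a whole-image 90° counter-clockwise rotation.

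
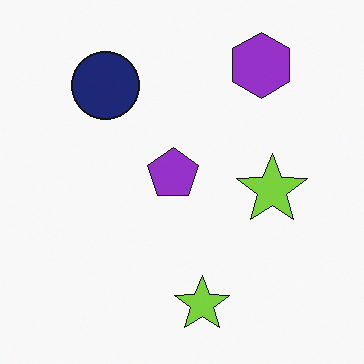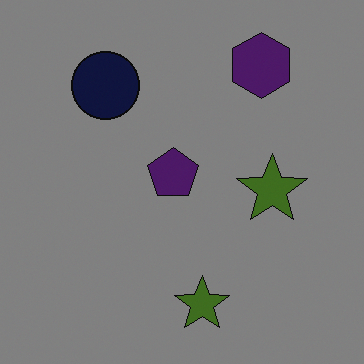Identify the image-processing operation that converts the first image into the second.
This is the original image darkened a lot.

Every pixel — background and shapes alike — is uniformly darkened.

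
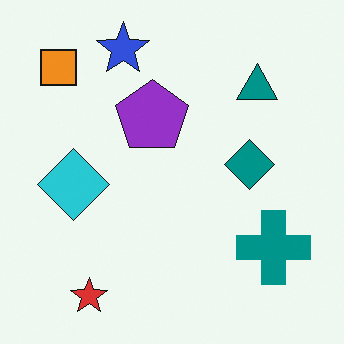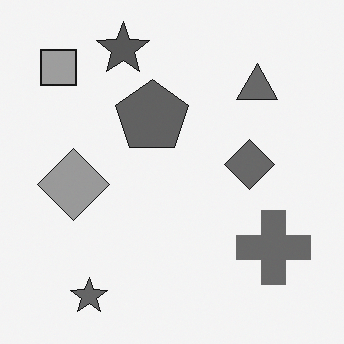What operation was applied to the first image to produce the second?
The second image is the first converted to grayscale.

All color is removed — every shape is now a shade of grey.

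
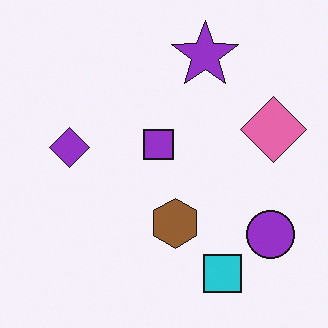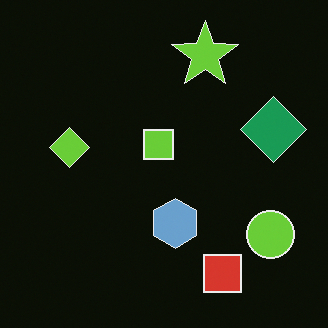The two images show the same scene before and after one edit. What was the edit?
Color-inverted (negative).

The light background has become dark and every shape's color is its complement — a photographic negative.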